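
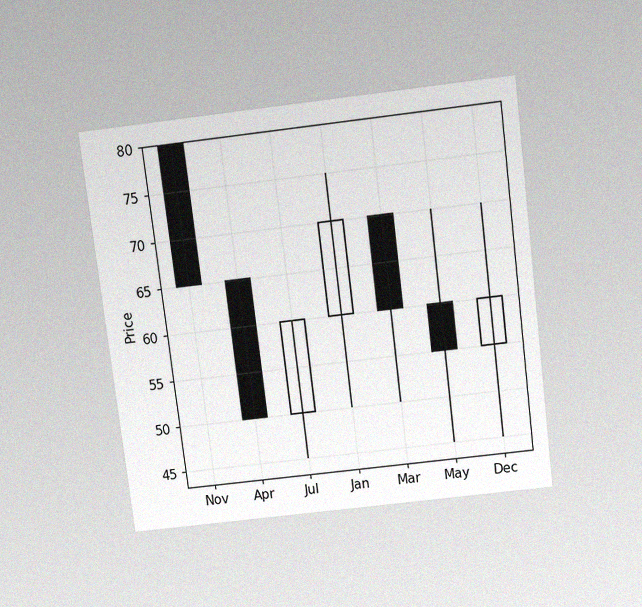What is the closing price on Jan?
70

The chart is tilted about 7° counter-clockwise and viewed slightly from above, with some photo noise. The Jan candle closes at 70.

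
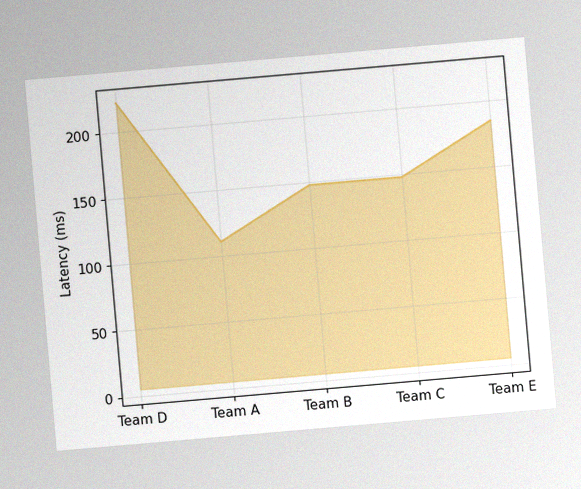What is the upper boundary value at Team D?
The chart is tilted about 5° counter-clockwise, with some photo noise. At Team D the upper boundary is at 222ms.

222ms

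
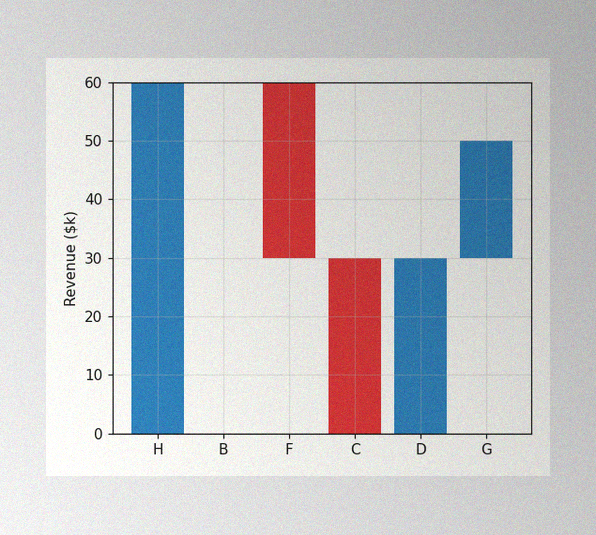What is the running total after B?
The image has some photo noise and uneven lighting. After B the running total reaches $60k.

$60k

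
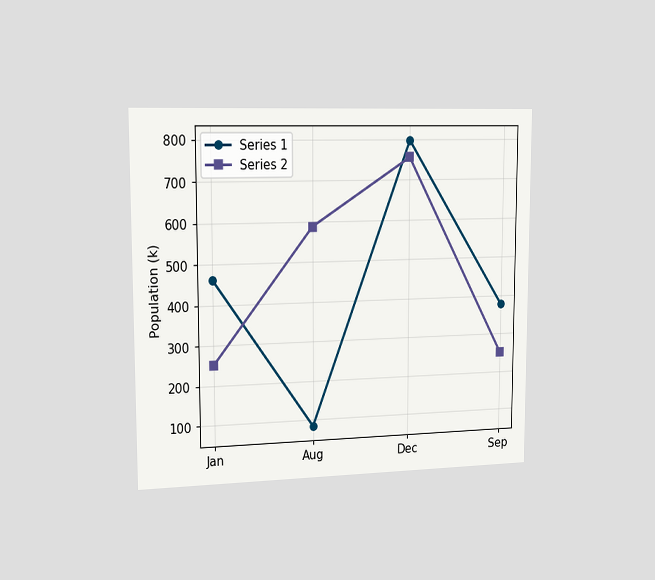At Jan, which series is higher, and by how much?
The chart is viewed slightly from the left. At Jan, Series 1 sits above the other line by 210k.

Series 1, by 210k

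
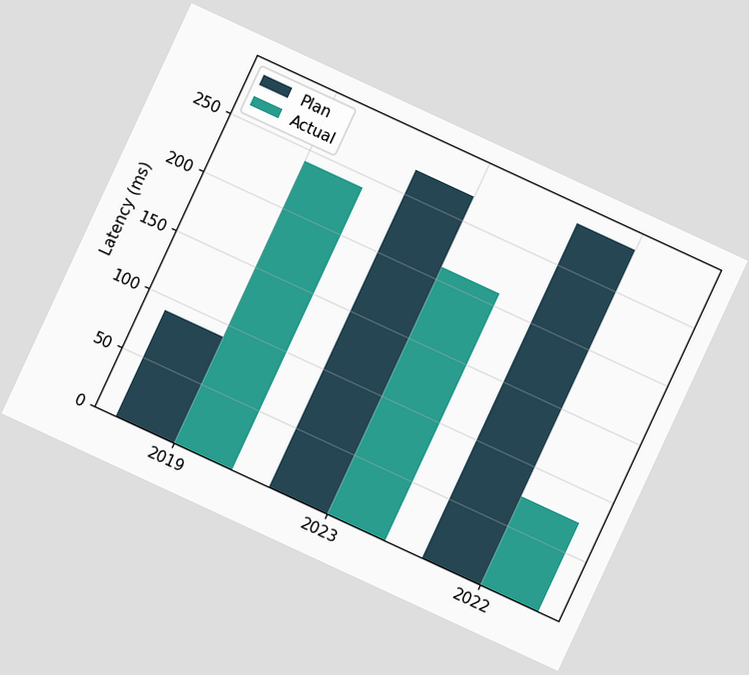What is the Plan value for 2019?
The chart is tilted about 25° clockwise. The Plan bar at 2019 reaches 90ms on the y-axis.

90ms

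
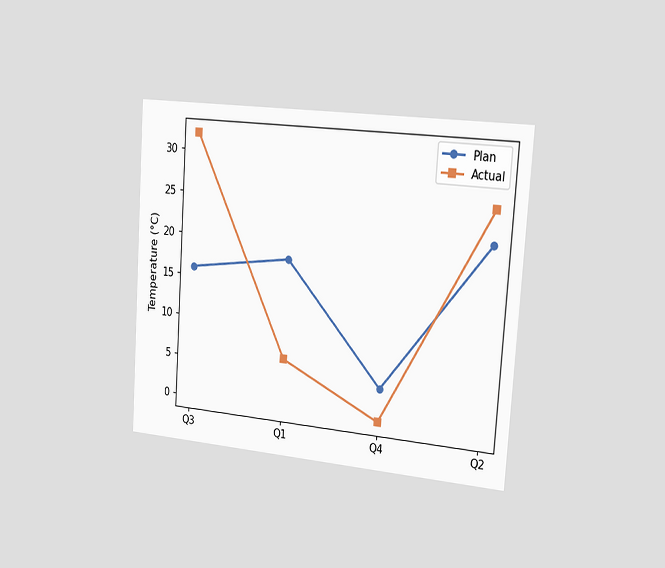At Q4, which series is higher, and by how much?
The chart is tilted about 4° clockwise and viewed slightly from the right. At Q4, Plan sits above the other line by 4°C.

Plan, by 4°C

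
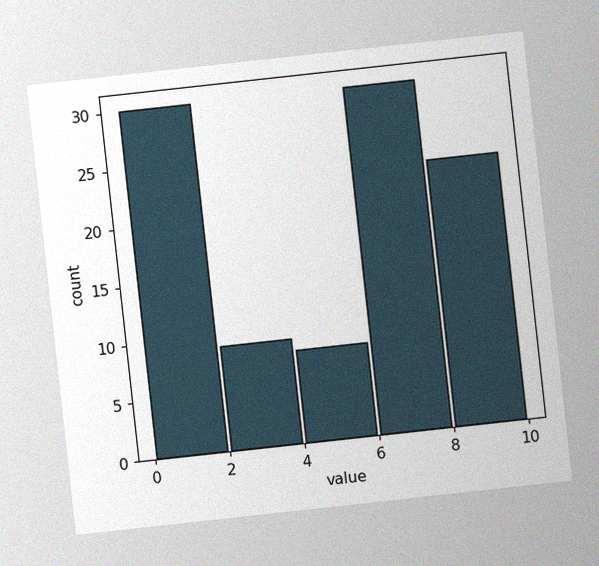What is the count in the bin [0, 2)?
30

The chart is tilted about 6° counter-clockwise, with some photo noise. The [0, 2) bin has height 30.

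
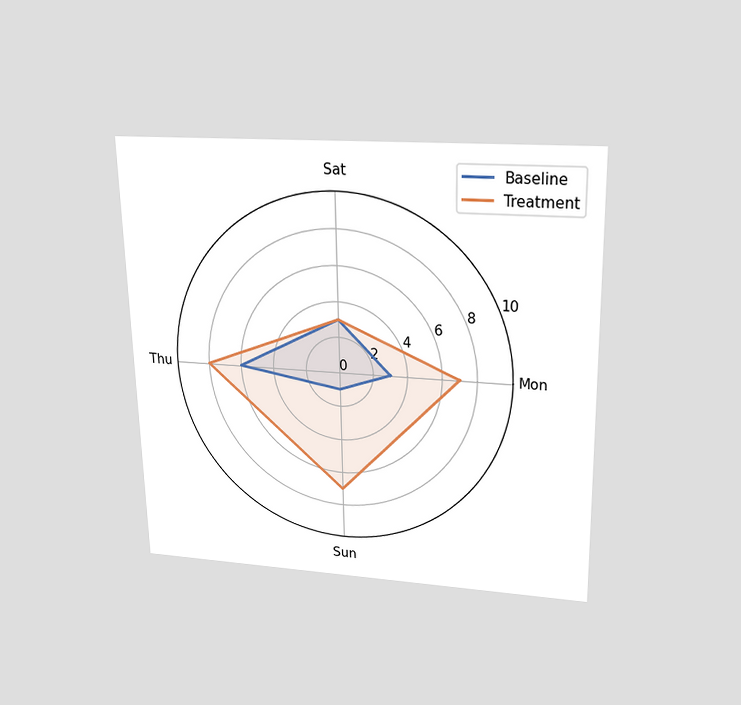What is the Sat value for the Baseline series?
The chart is viewed slightly from above. On the Sat axis, Baseline reaches 3.

3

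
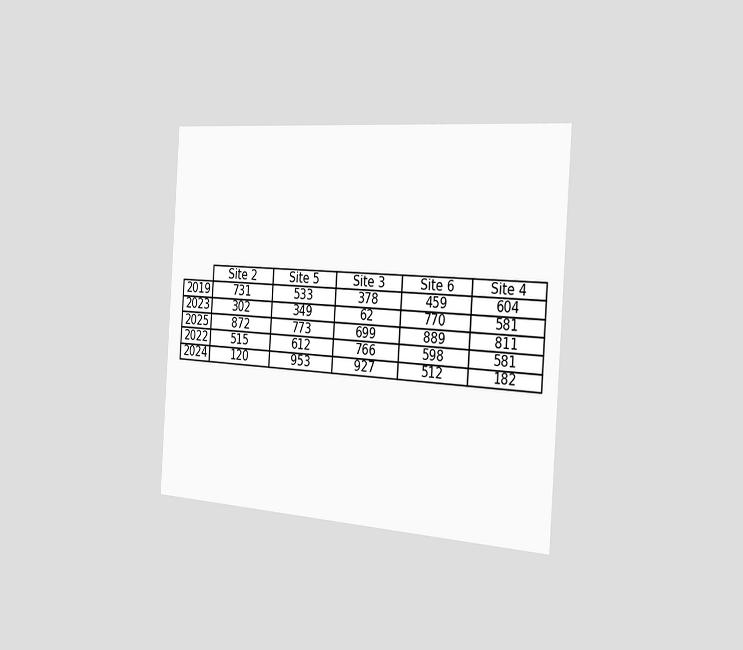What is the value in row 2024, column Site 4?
The chart is tilted about 4° clockwise and viewed slightly from the right. The (2024, Site 4) cell reads 182.

182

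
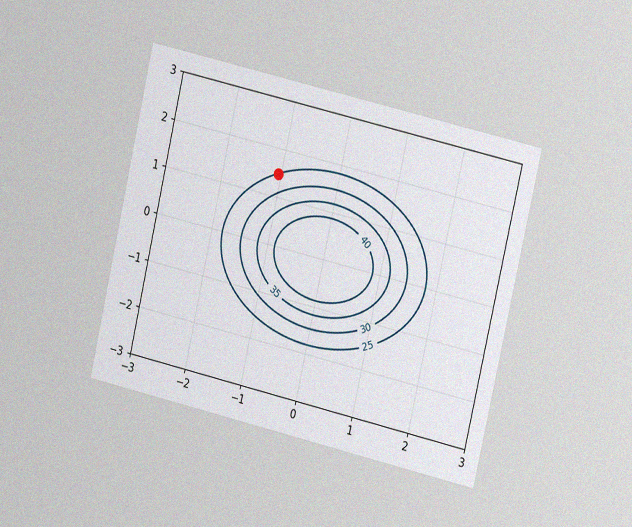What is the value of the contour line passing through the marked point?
25

The chart is tilted about 13° clockwise and viewed at a slight angle, with some photo noise. The marked point sits on the contour labelled 25.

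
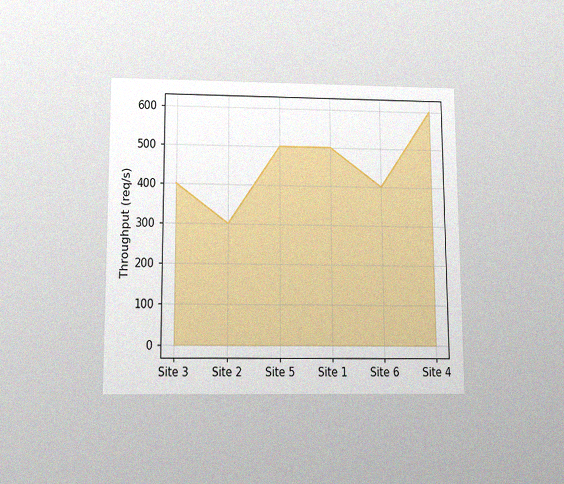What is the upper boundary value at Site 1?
The chart is viewed slightly from below, with some photo noise. At Site 1 the upper boundary is at 500req/s.

500req/s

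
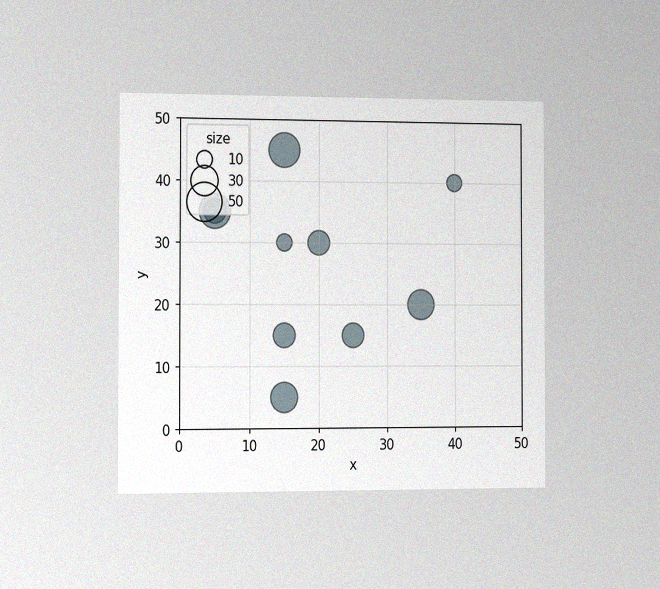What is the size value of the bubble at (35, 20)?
30

The chart is viewed slightly from the left, with some photo noise. Matching the bubble at (35, 20) against the size legend gives 30.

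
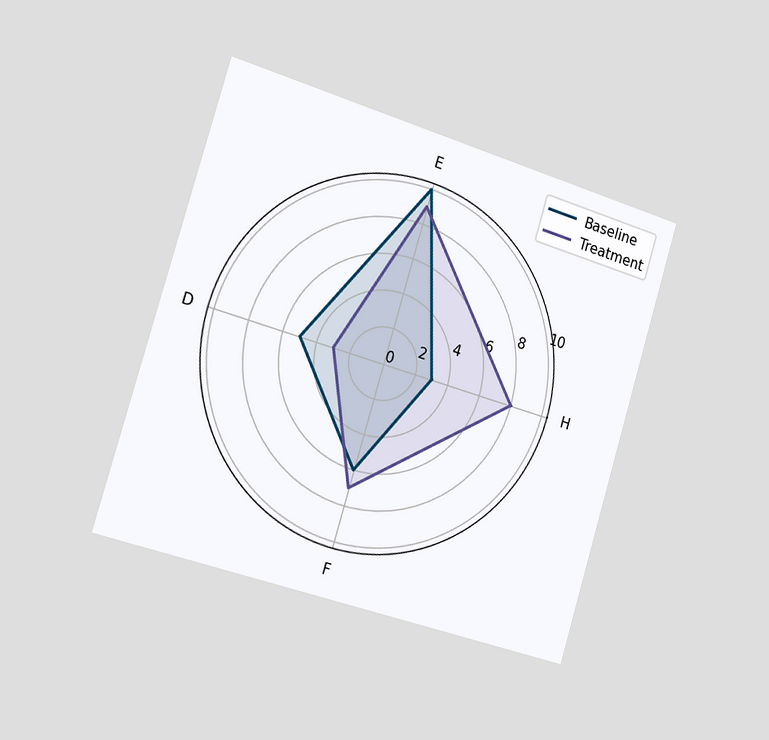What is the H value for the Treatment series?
The chart is tilted about 17° clockwise and viewed slightly from the left. On the H axis, Treatment reaches 8.

8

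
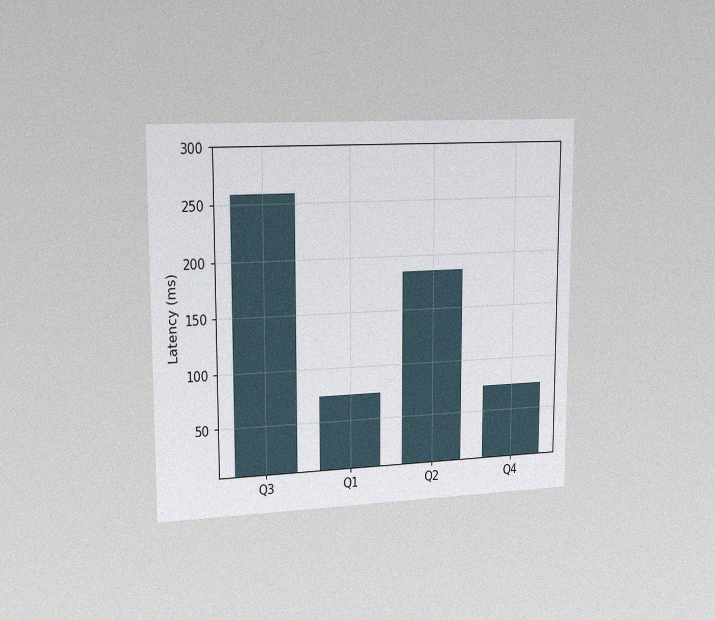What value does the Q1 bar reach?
74ms

The chart is viewed slightly from the left, with some photo noise. Reading along the chart's y-axis, the Q1 bar reaches 74ms.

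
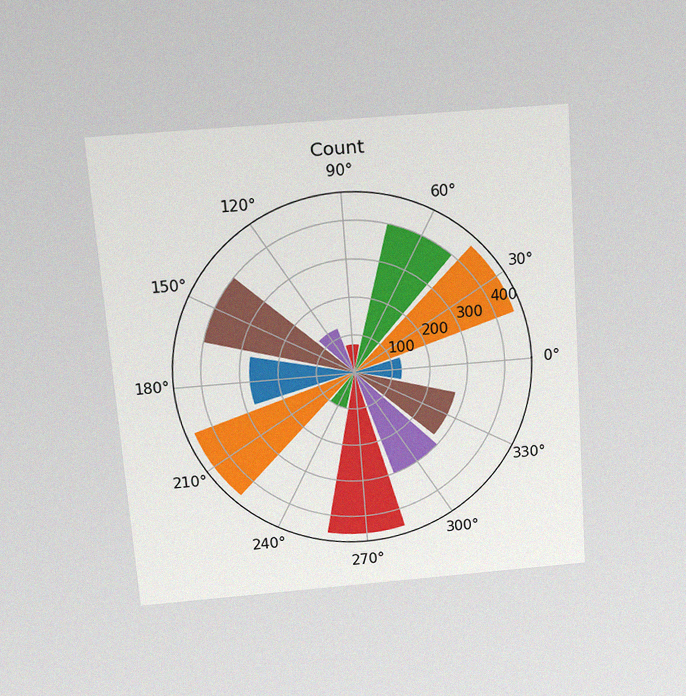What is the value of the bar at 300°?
300

The chart is tilted about 4° counter-clockwise and viewed slightly from above, with some photo noise. The bar at 300° reaches 300 on the radial axis.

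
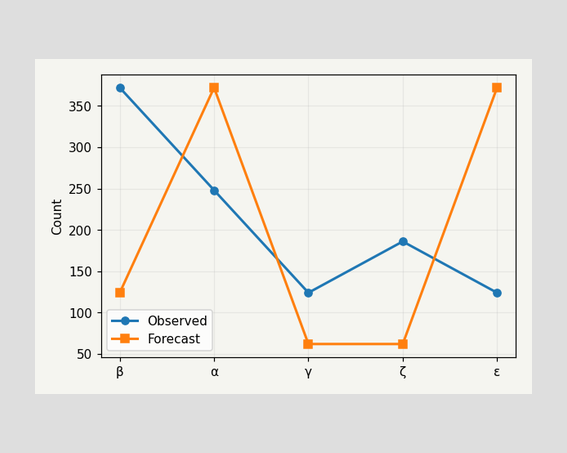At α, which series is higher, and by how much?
At α, Forecast sits above the other line by 124.

Forecast, by 124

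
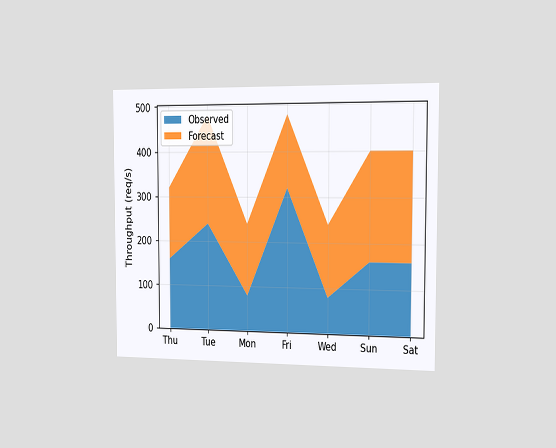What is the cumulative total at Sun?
400req/s

The chart is viewed slightly from the right. The stacked total at Sun reaches 400req/s.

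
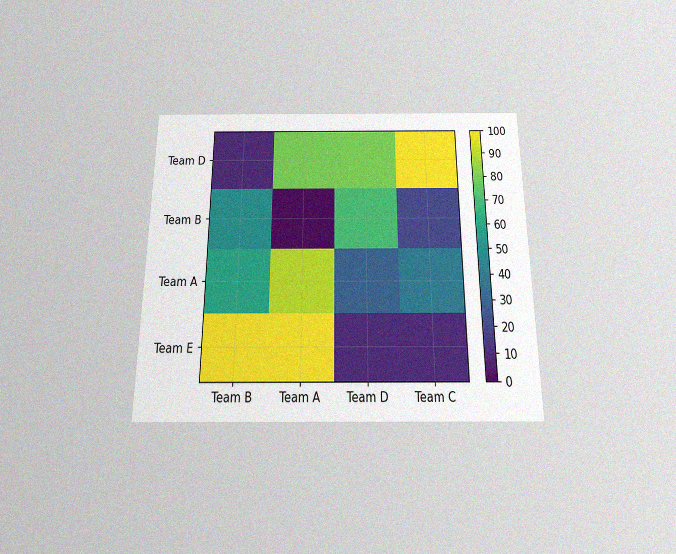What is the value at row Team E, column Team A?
The chart is viewed slightly from below, with some photo noise. Matching cell (Team E, Team A) against the colorbar gives 100.

100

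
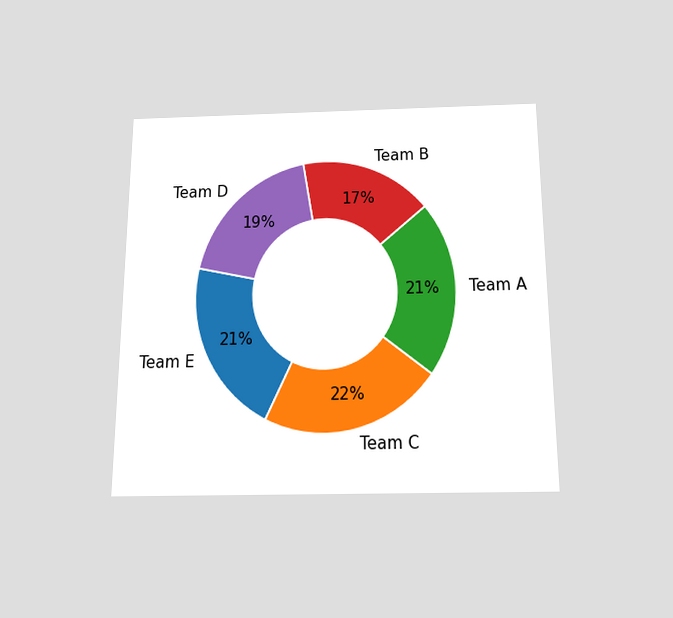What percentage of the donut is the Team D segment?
The chart is viewed slightly from below. The Team D segment takes up 19% of the ring.

19%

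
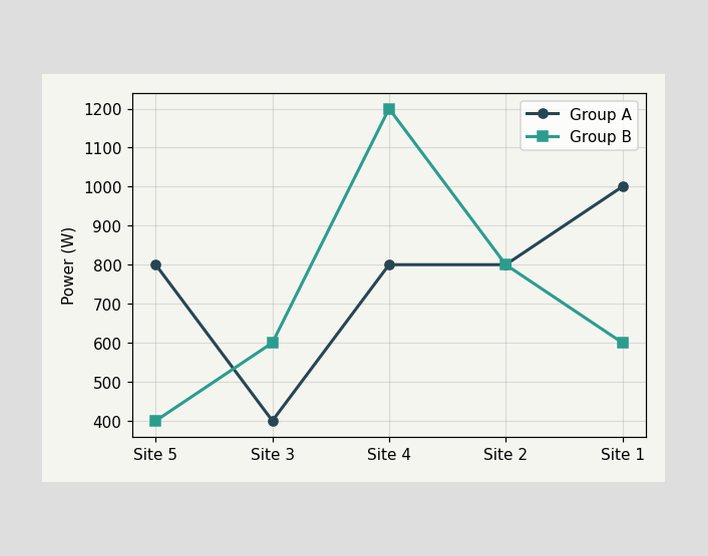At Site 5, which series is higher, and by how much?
At Site 5, Group A sits above the other line by 400W.

Group A, by 400W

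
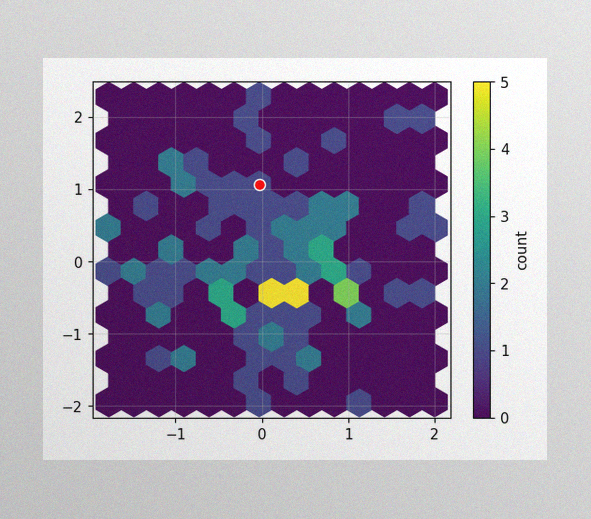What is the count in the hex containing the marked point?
The image has some photo noise and uneven lighting. The marked hex reads 1 on the colorbar.

1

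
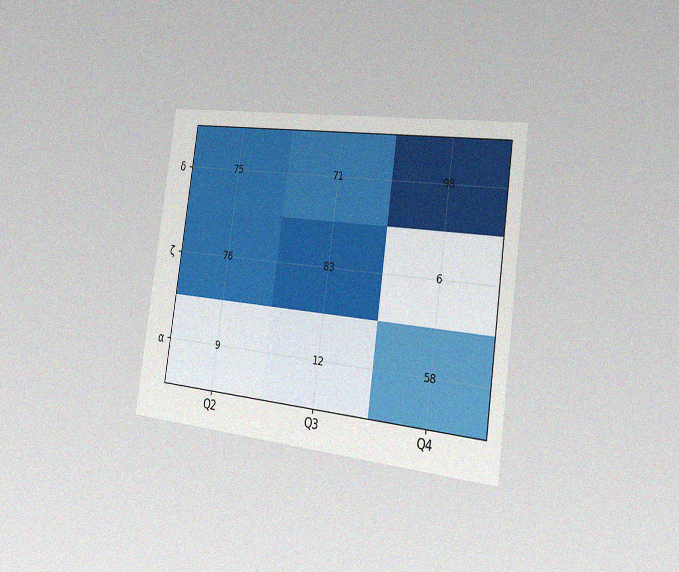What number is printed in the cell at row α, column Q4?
The chart is tilted about 8° clockwise and viewed slightly from the right, with some photo noise. The (α, Q4) cell reads 58.

58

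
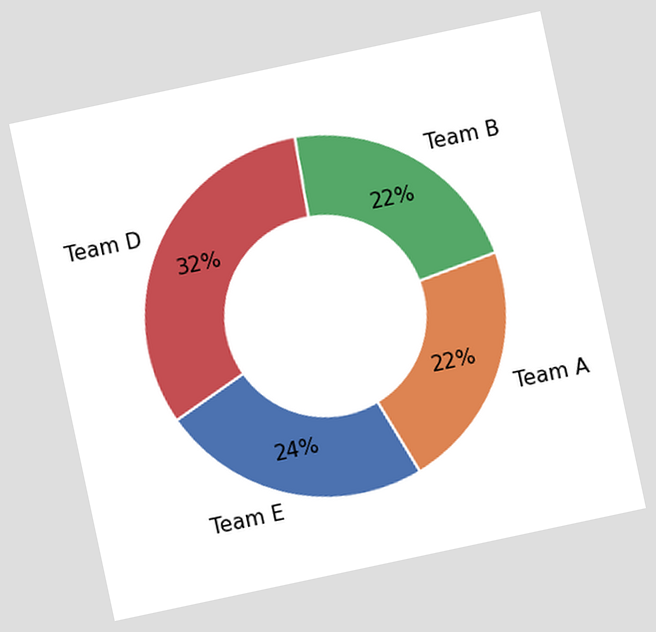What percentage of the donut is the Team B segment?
22%

The chart is tilted about 12° counter-clockwise. The Team B segment takes up 22% of the ring.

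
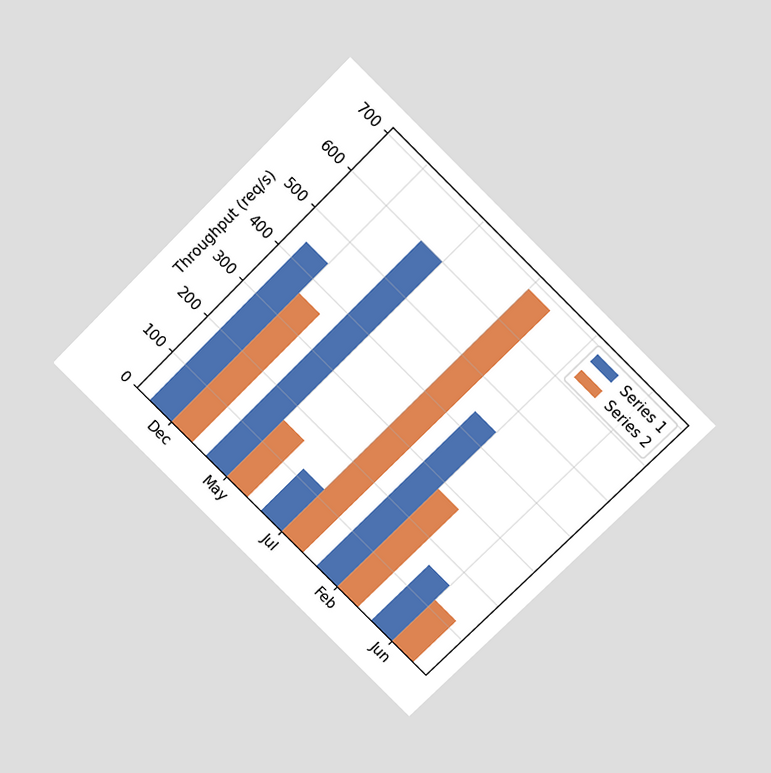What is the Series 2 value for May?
The chart is tilted about 45° clockwise and viewed at a slight angle. The Series 2 bar at May reaches 160req/s on the y-axis.

160req/s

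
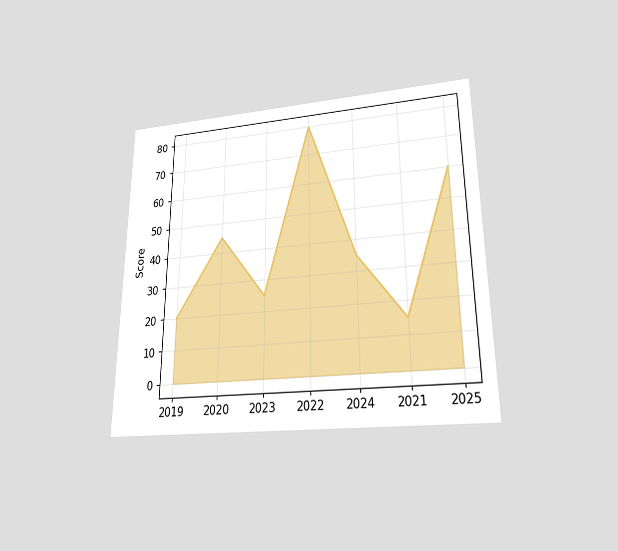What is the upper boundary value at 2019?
20

The chart is viewed slightly from below. At 2019 the upper boundary is at 20.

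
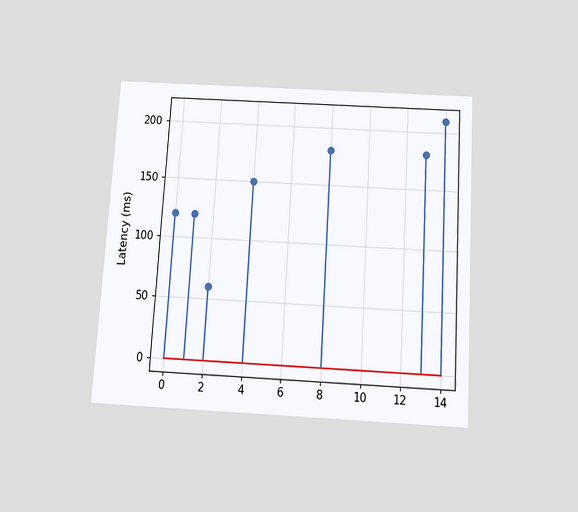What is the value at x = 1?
The chart is tilted about 3° clockwise and viewed slightly from below. The stem at x=1 reaches 120ms.

120ms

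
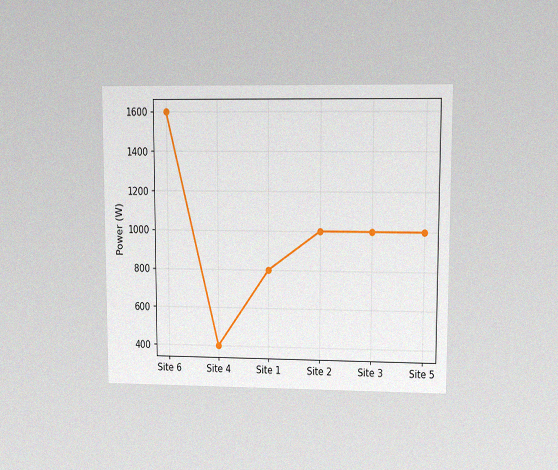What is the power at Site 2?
1000W

The chart is viewed at a slight angle, with some photo noise. At Site 2, the line is at 1000W.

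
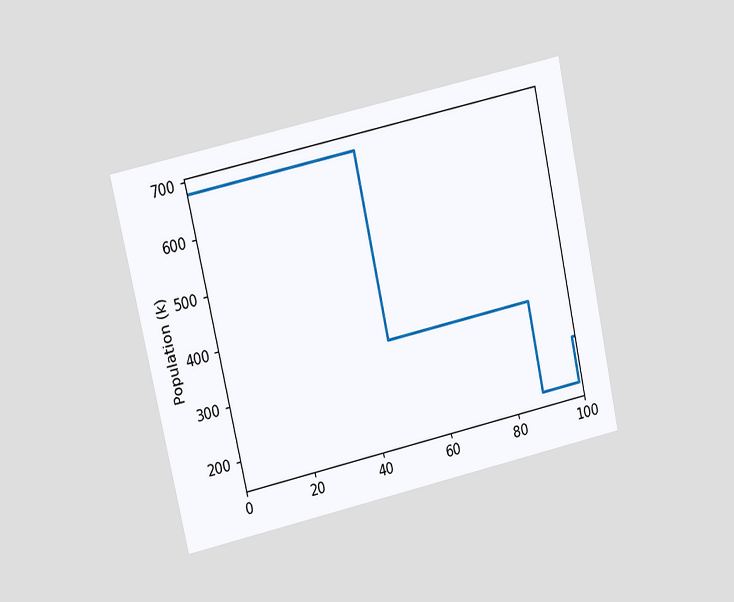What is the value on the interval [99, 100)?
255k

The chart is tilted about 13° counter-clockwise and viewed at a slight angle. On [99, 100) the step sits at 255k.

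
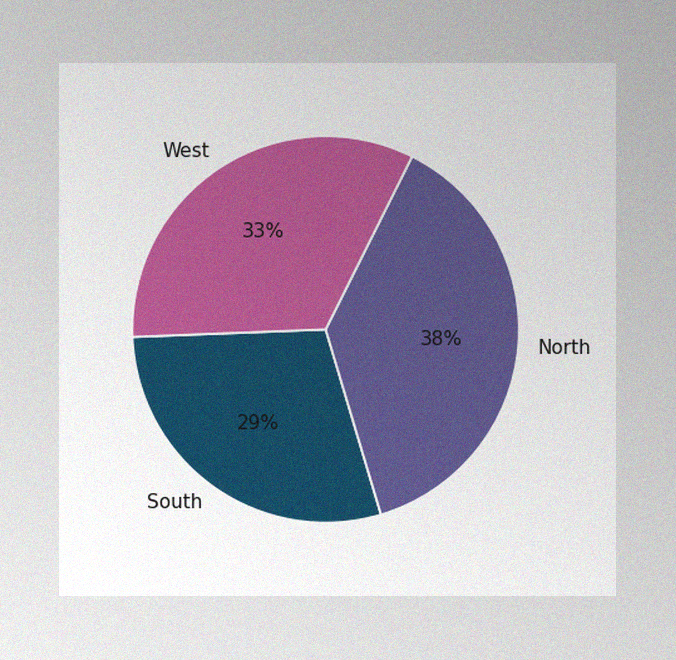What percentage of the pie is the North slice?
The image has some photo noise and uneven lighting. The North slice takes up 38% of the pie.

38%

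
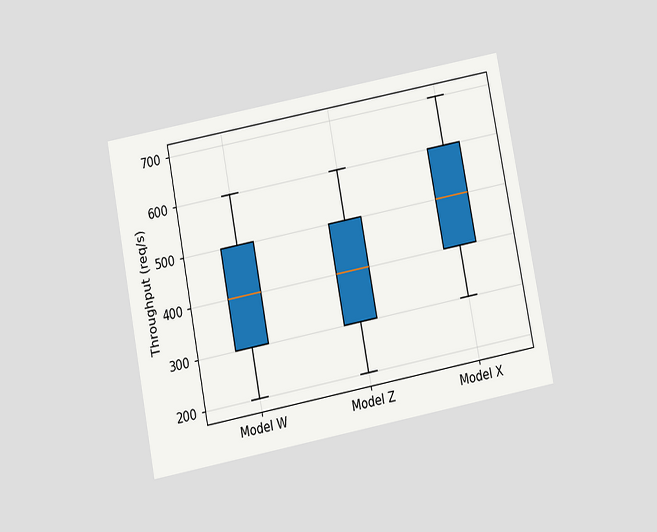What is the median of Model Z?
400req/s

The chart is tilted about 11° counter-clockwise and viewed slightly from below. The median line in the Model Z box sits at 400req/s.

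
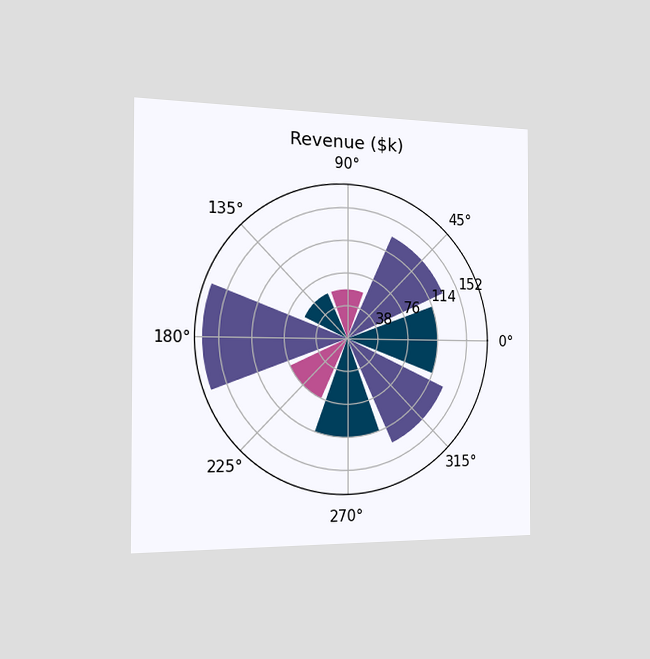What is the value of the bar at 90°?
$57k

The chart is viewed slightly from the left. The bar at 90° reaches $57k on the radial axis.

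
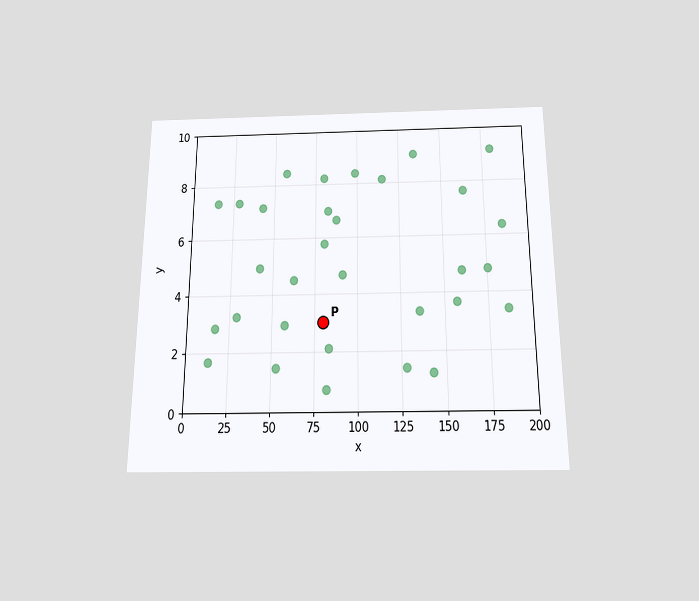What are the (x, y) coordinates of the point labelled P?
The chart is viewed slightly from below. Following the gridlines from P to each axis, P sits at (80, 3).

(80, 3)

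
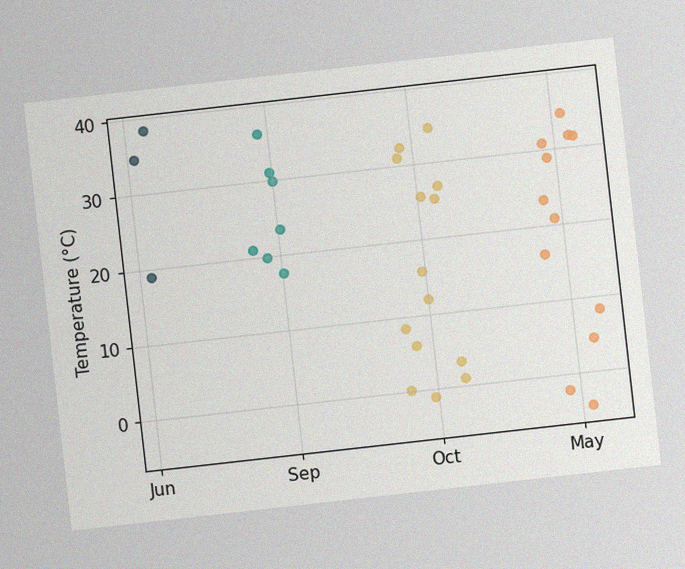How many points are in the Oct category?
The chart is tilted about 6° counter-clockwise, with some photo noise. Counting the markers in the Oct column gives 14.

14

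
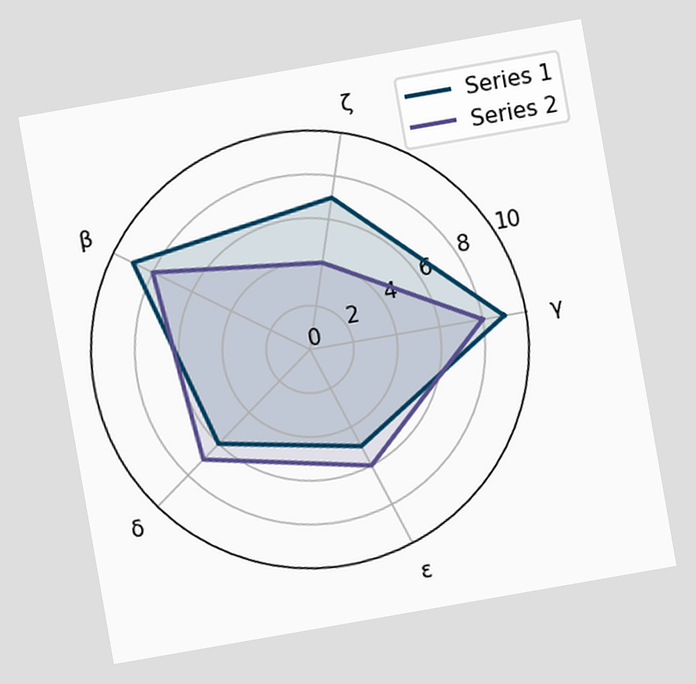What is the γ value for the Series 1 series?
The chart is tilted about 10° counter-clockwise. On the γ axis, Series 1 reaches 9.

9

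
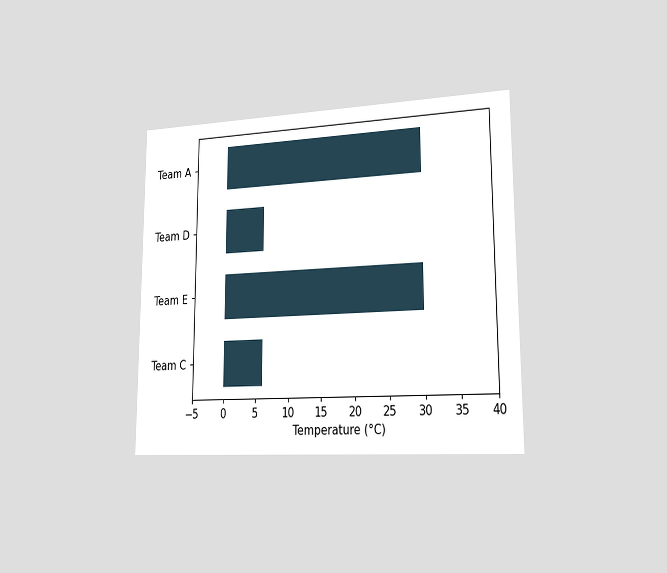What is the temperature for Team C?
6°C

The chart is viewed slightly from the right. Reading along the chart's x-axis, the Team C bar reaches 6°C.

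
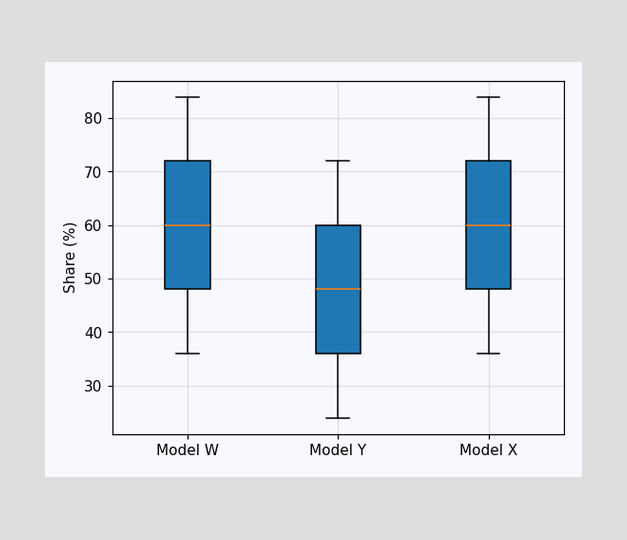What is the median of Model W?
60%

The median line in the Model W box sits at 60%.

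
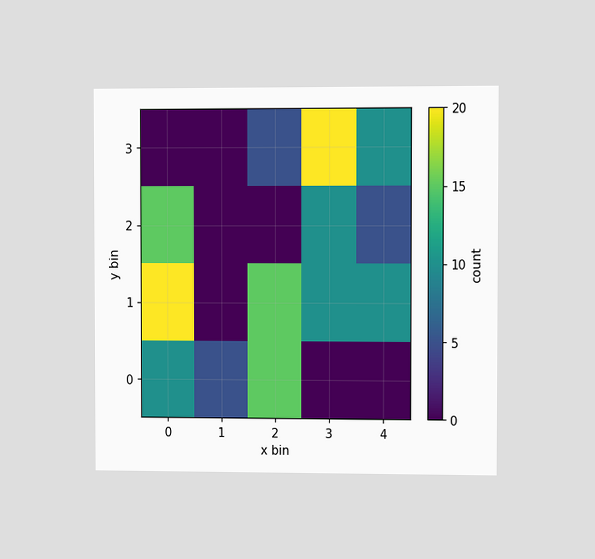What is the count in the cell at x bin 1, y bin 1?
0

The chart is viewed slightly from the right. Matching the cell (1, 1) against the colorbar gives 0.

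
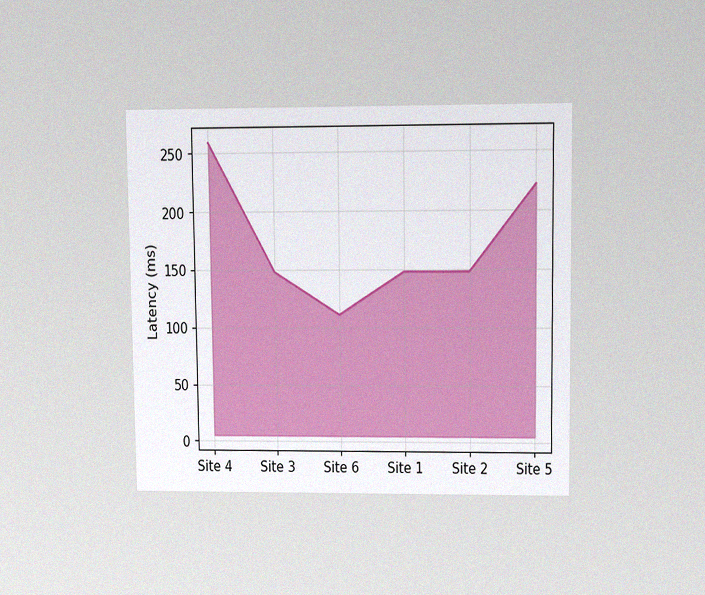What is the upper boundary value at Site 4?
259ms

The chart is viewed at a slight angle, with some photo noise. At Site 4 the upper boundary is at 259ms.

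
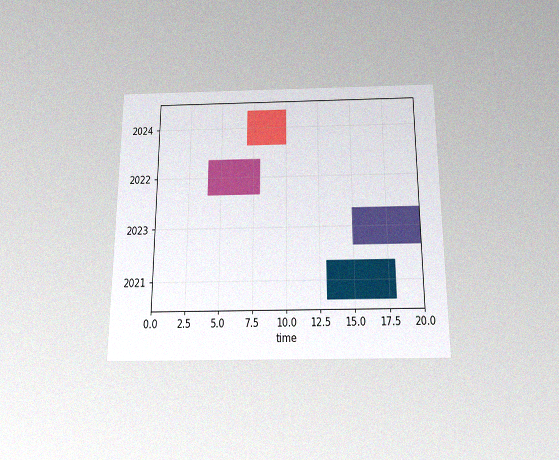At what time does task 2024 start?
7

The chart is viewed slightly from below, with some photo noise. The 2024 bar begins at t=7.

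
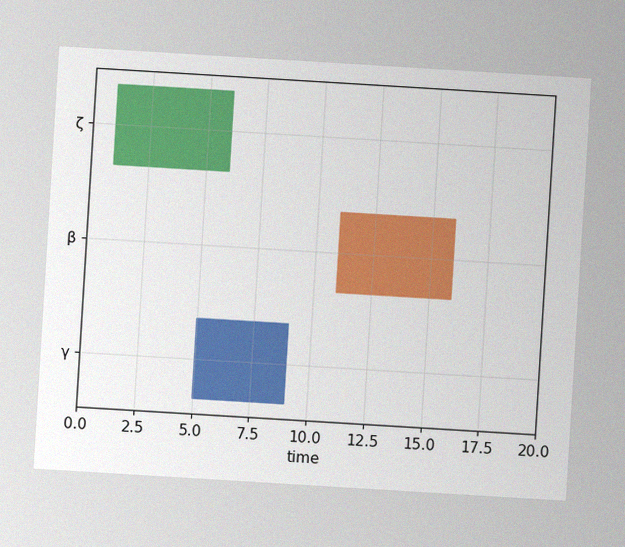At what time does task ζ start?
The chart is tilted about 3° clockwise, with some photo noise. The ζ bar begins at t=1.

1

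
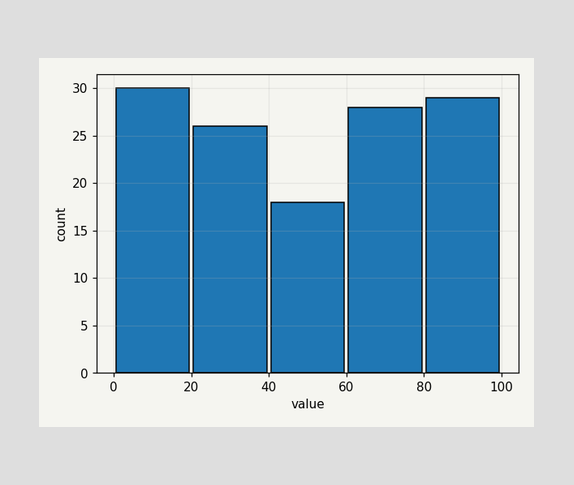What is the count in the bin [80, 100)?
The [80, 100) bin has height 29.

29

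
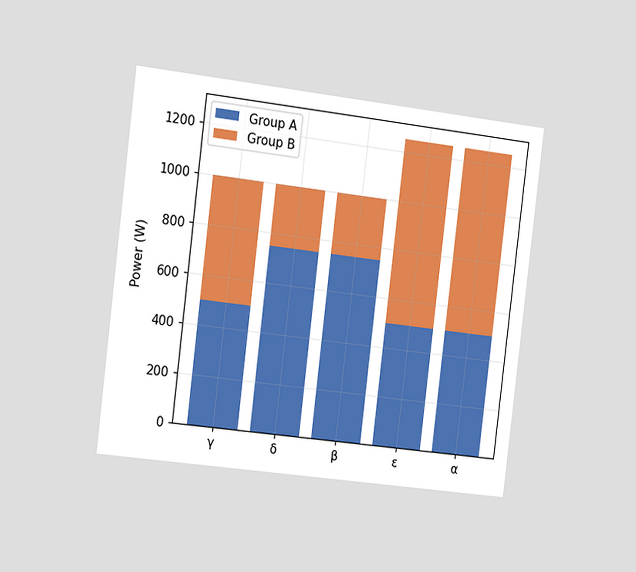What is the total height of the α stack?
1250W

The chart is tilted about 7° clockwise and viewed slightly from the left. The α stack's top reaches 1250W on the y-axis.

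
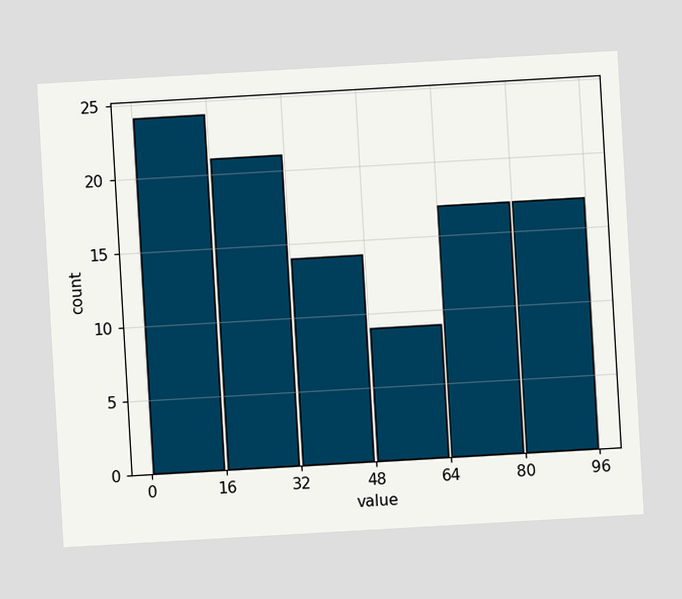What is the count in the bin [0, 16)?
24

The chart is tilted about 3° counter-clockwise. The [0, 16) bin has height 24.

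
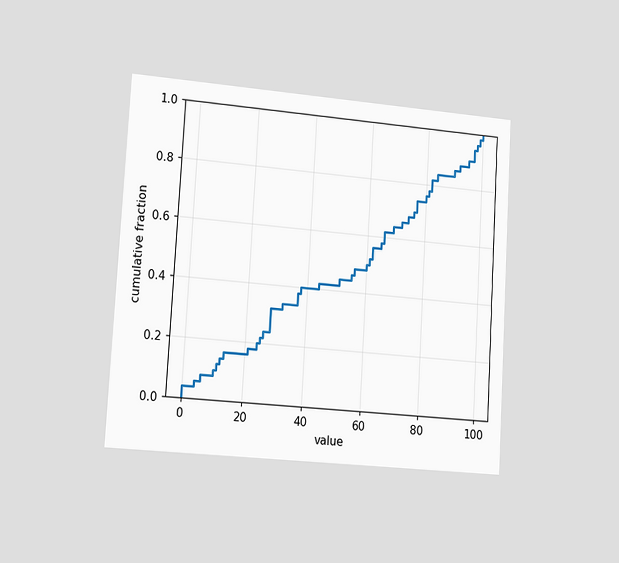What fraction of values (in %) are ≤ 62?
56%

The chart is tilted about 3° clockwise and viewed slightly from the left. At x=62 the ECDF step is at 56%.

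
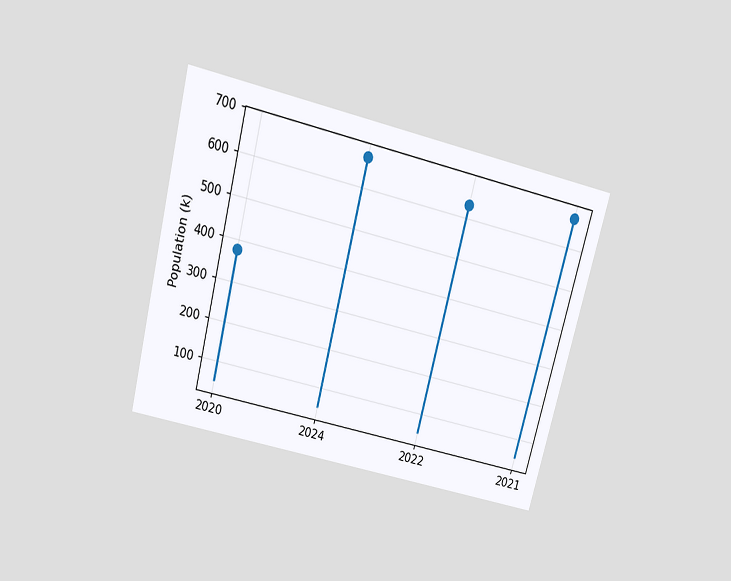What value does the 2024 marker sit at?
672k

The chart is tilted about 14° clockwise and viewed slightly from above. The 2024 marker sits at 672k.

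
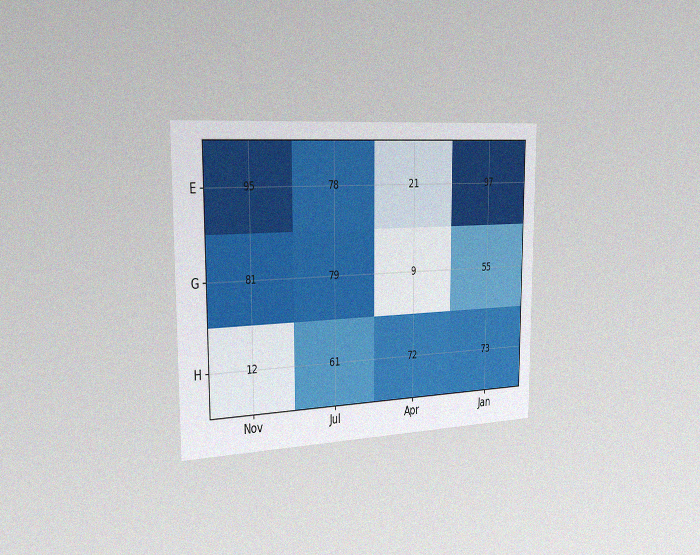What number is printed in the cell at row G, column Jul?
The chart is viewed slightly from the left, with some photo noise. The (G, Jul) cell reads 79.

79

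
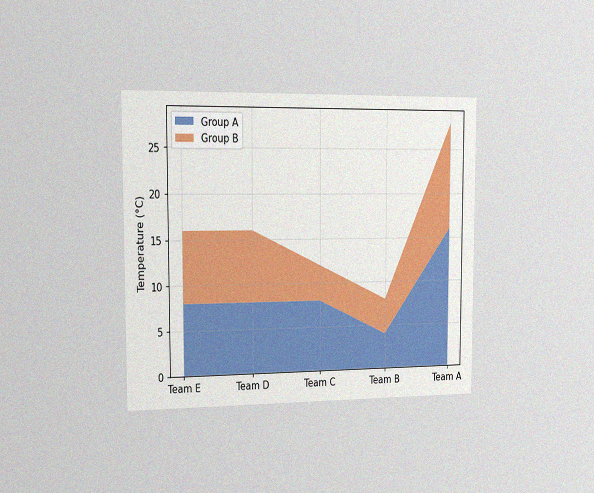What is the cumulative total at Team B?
8°C

The chart is viewed slightly from the left, with some photo noise. The stacked total at Team B reaches 8°C.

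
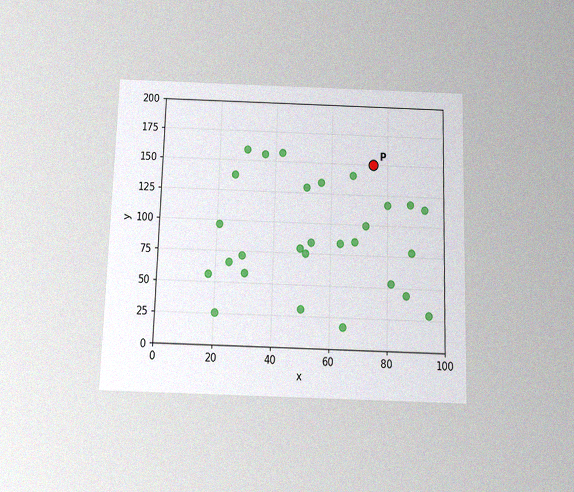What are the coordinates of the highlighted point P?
(75, 150)

The chart is viewed slightly from below, with some photo noise. Following the gridlines from P to each axis, P sits at (75, 150).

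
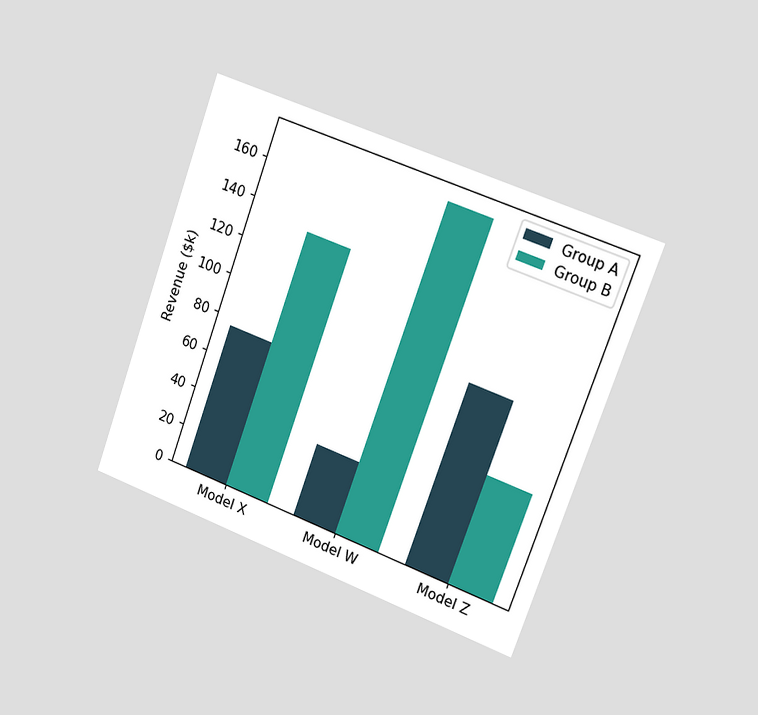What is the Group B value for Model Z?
$57k

The chart is tilted about 20° clockwise and viewed slightly from the right. The Group B bar at Model Z reaches $57k on the y-axis.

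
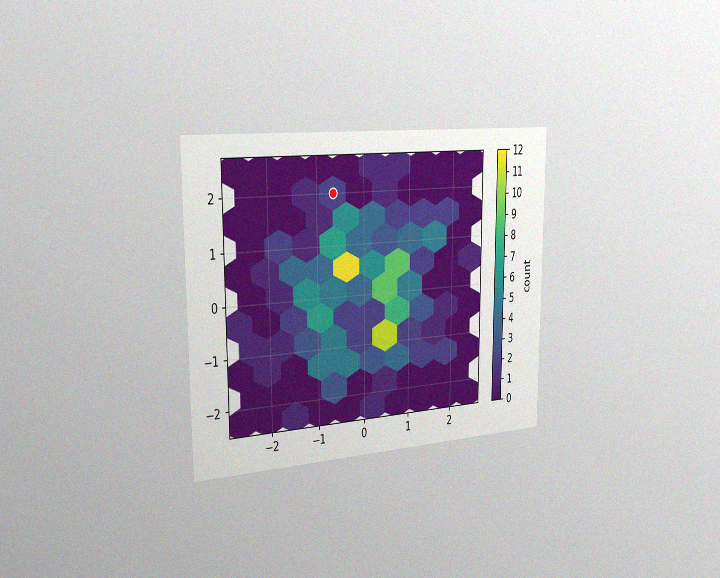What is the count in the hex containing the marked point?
2

The chart is viewed slightly from the left, with some photo noise. The marked hex reads 2 on the colorbar.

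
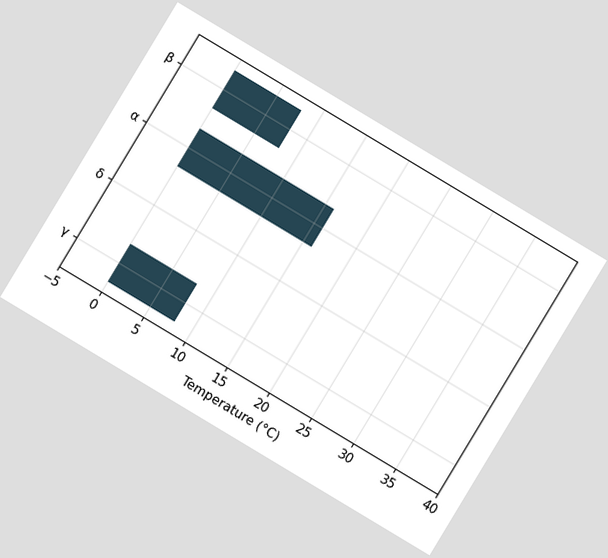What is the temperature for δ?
0°C

The chart is tilted about 31° clockwise. Reading along the chart's x-axis, the δ bar reaches 0°C.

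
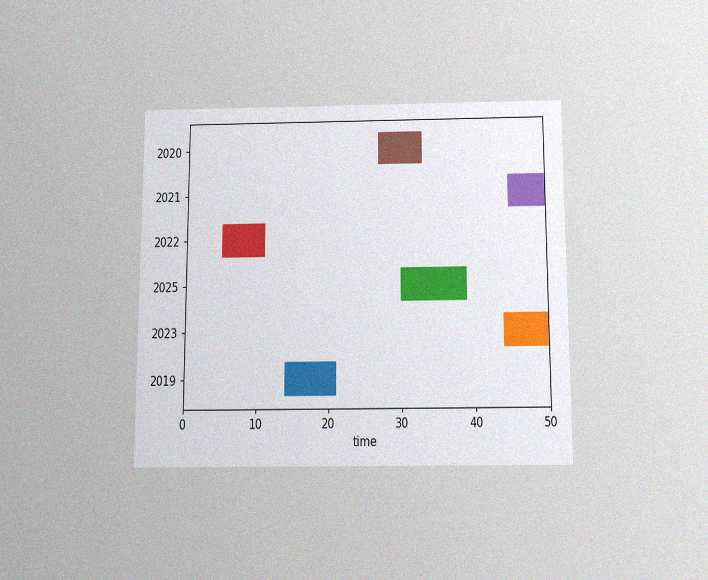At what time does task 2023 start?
The chart is viewed slightly from below, with some photo noise. The 2023 bar begins at t=44.

44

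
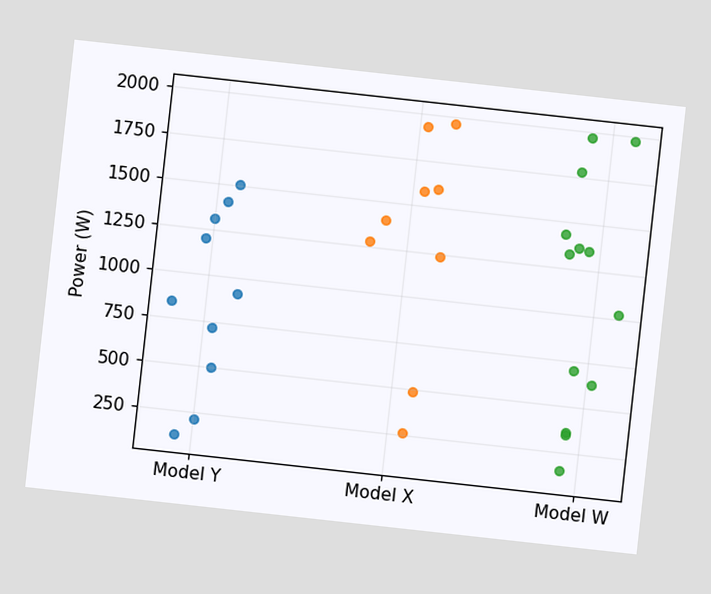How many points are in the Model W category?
13

The chart is tilted about 6° clockwise. Counting the markers in the Model W column gives 13.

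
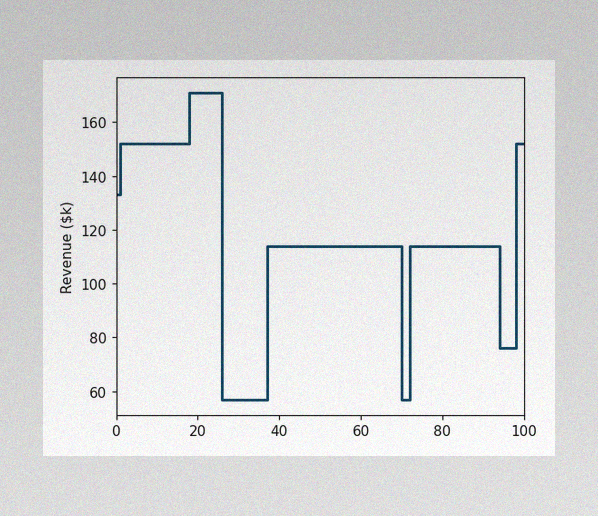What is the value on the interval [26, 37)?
The image has some photo noise and uneven lighting. On [26, 37) the step sits at $57k.

$57k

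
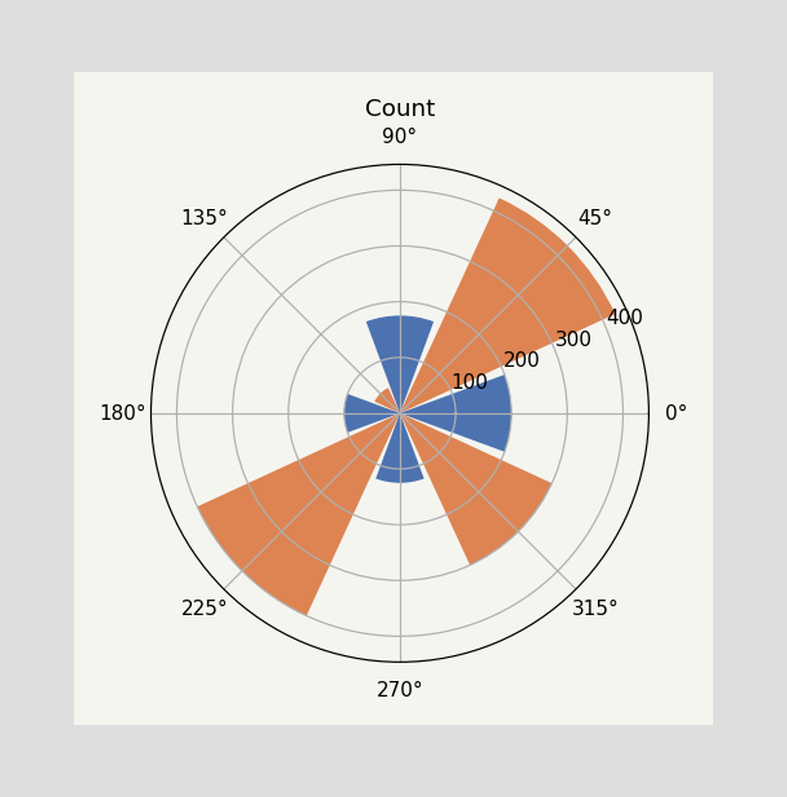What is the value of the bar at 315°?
The bar at 315° reaches 300 on the radial axis.

300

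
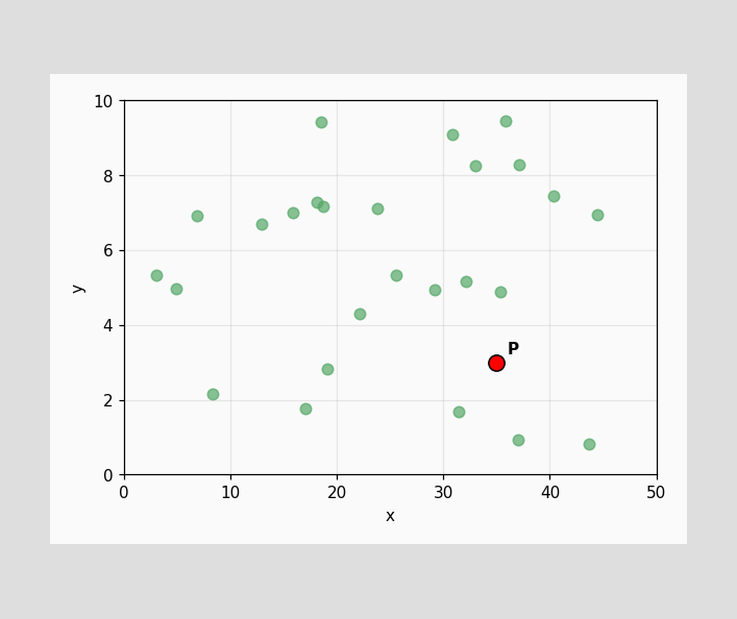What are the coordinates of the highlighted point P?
Following the gridlines from P to each axis, P sits at (35, 3).

(35, 3)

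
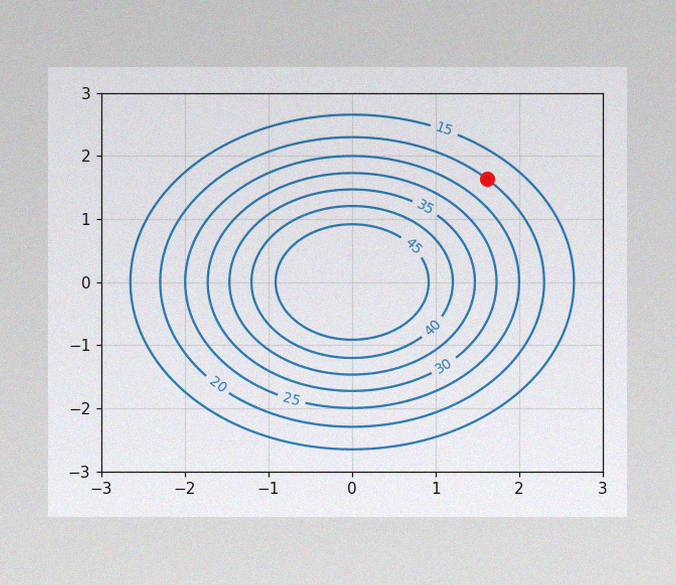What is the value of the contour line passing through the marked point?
20

The image has some photo noise and uneven lighting. The marked point sits on the contour labelled 20.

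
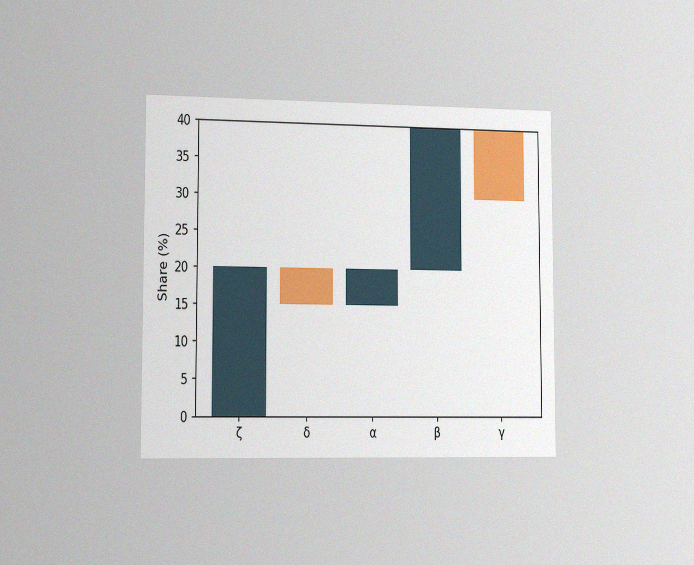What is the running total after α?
20%

The chart is viewed slightly from the left, with some photo noise. After α the running total reaches 20%.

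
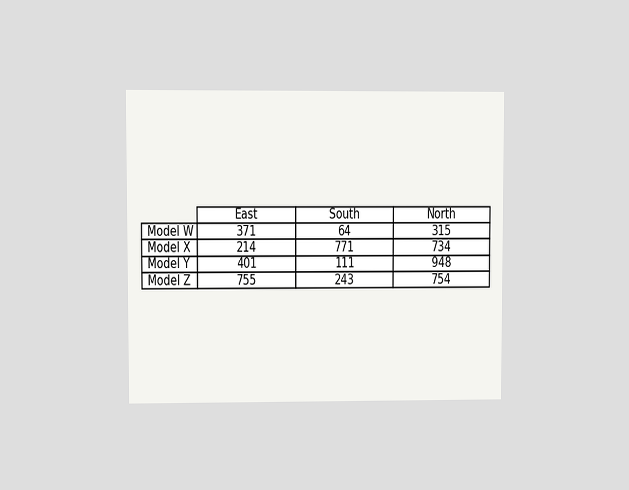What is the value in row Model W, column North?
315

The chart is viewed at a slight angle. The (Model W, North) cell reads 315.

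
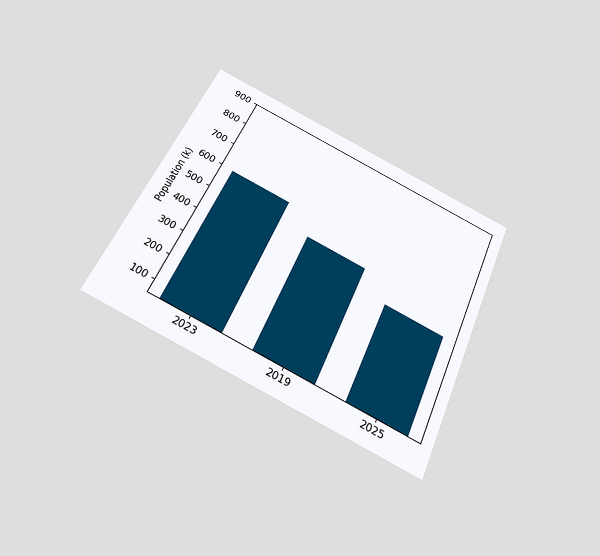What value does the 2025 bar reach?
The chart is tilted about 24° clockwise and viewed slightly from below. Reading along the chart's y-axis, the 2025 bar reaches 425k.

425k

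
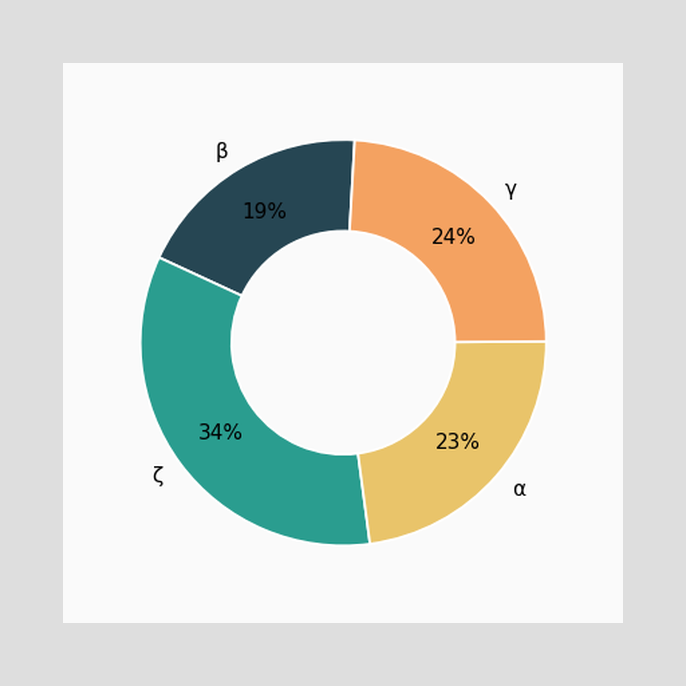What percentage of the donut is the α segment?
23%

The α segment takes up 23% of the ring.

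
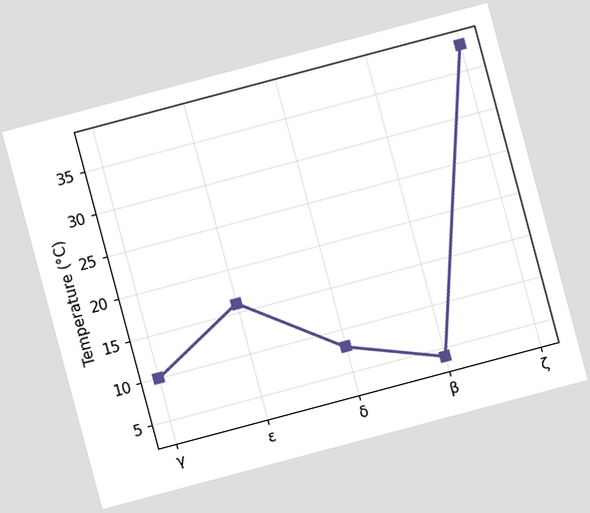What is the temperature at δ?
8°C

The chart is tilted about 15° counter-clockwise. At δ, the line is at 8°C.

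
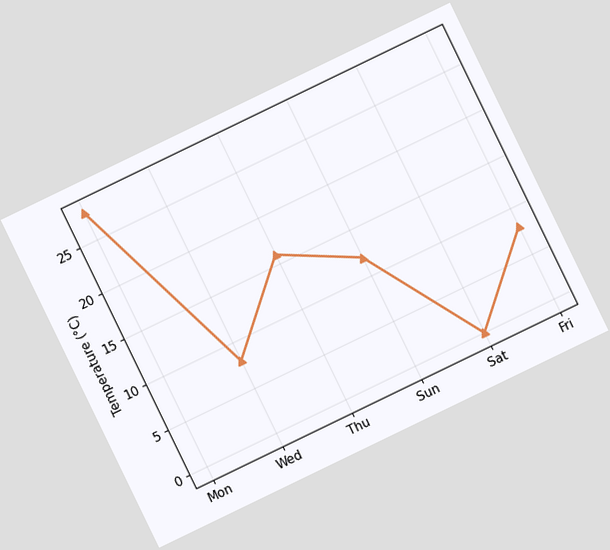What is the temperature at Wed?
8°C

The chart is tilted about 26° counter-clockwise. At Wed, the line is at 8°C.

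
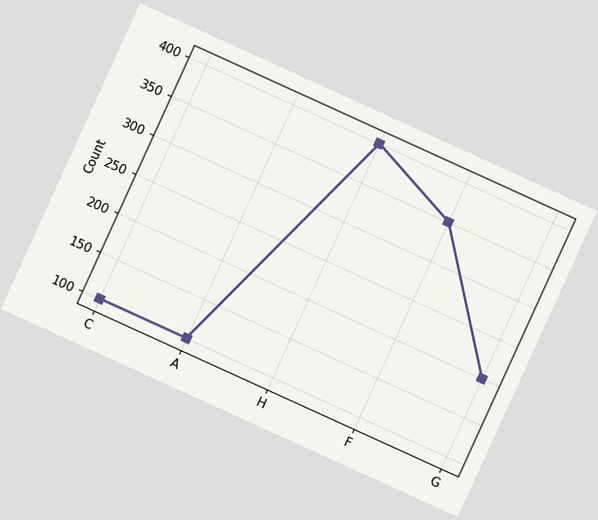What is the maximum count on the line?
The chart is tilted about 24° clockwise. The highest point is at H, and reading across to the y-axis gives 400.

400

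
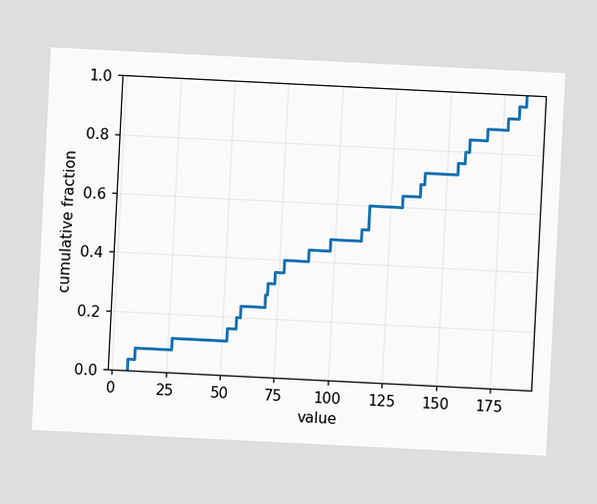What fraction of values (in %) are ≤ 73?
The chart is tilted about 3° clockwise. At x=73 the ECDF step is at 36%.

36%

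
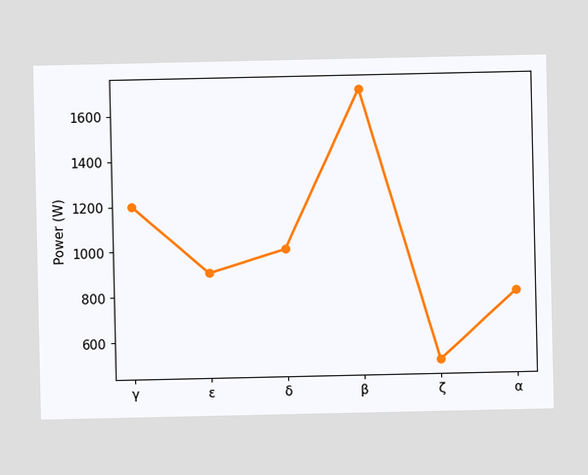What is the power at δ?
At δ, the line is at 1000W.

1000W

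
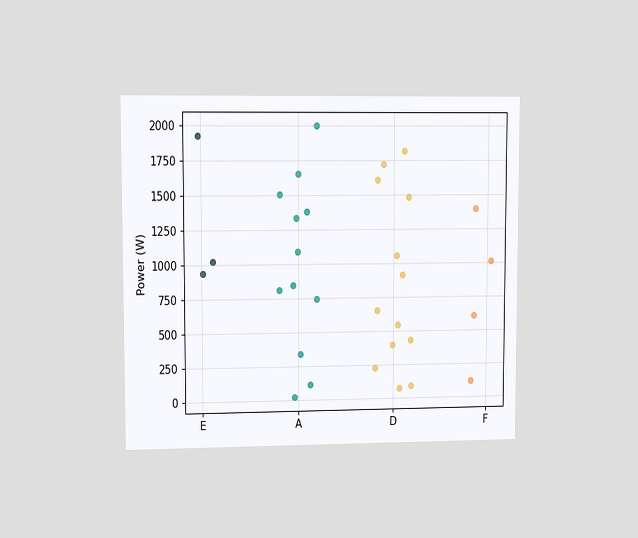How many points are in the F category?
The chart is viewed at a slight angle. Counting the markers in the F column gives 4.

4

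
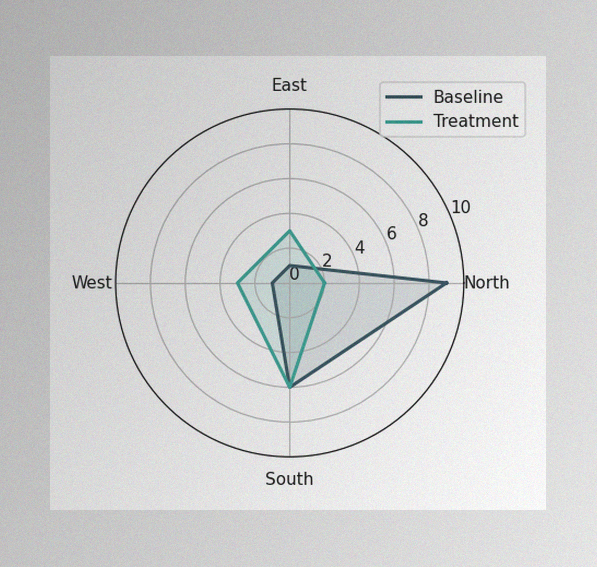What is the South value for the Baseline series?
6

The image has some photo noise and uneven lighting. On the South axis, Baseline reaches 6.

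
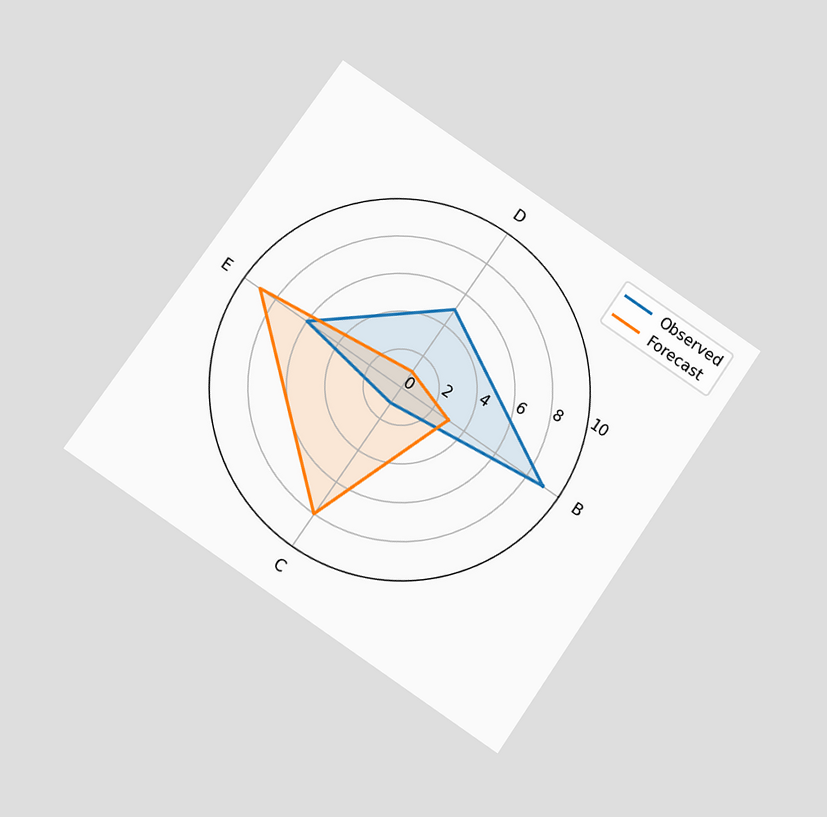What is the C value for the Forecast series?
8

The chart is tilted about 34° clockwise and viewed slightly from below. On the C axis, Forecast reaches 8.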